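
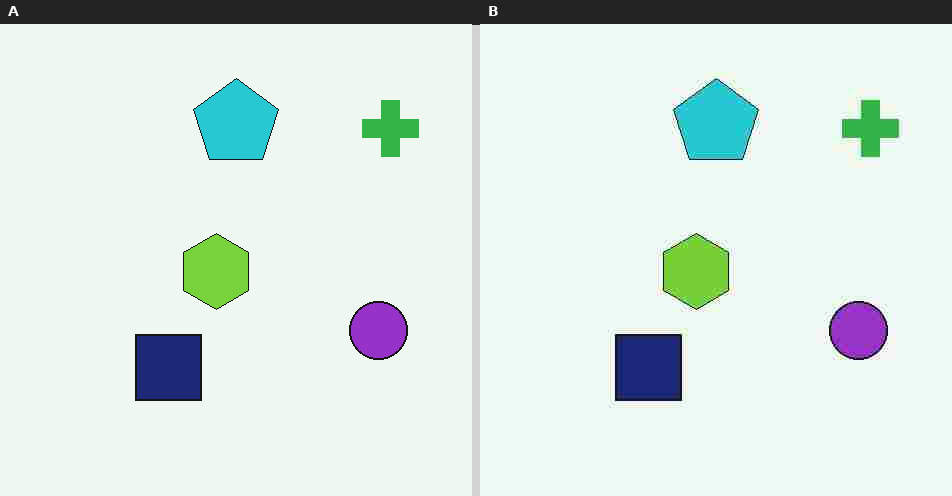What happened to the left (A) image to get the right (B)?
This is the original image heavily JPEG-compressed with obvious blocking artifacts.

Blocky 8×8 compression artifacts appear around shape edges and the flat background shows ringing — characteristic JPEG degradation.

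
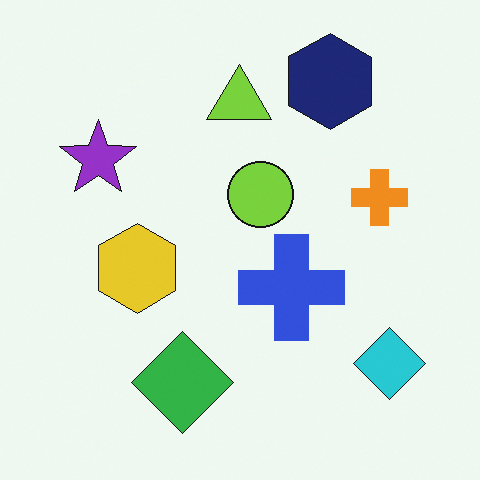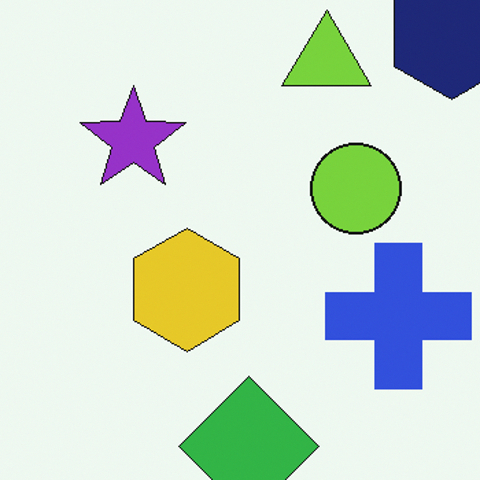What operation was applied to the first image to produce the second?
The second image is the first cropped slightly and scaled back up.

The visible shapes are larger and the field of view is narrower; shapes near the original edges may be partly or wholly outside the frame — a crop-and-rescale.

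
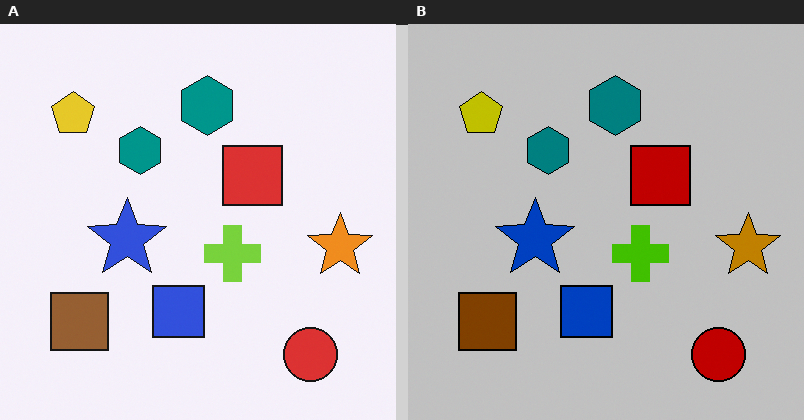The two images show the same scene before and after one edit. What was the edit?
This is the original image aggressively posterized.

Each flat color has snapped to a coarser quantized level — most visibly, the near-white background has dropped to a flat grey.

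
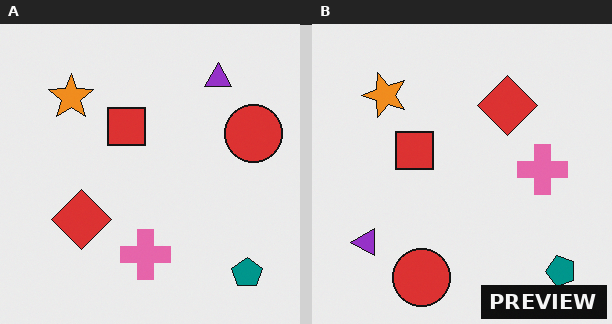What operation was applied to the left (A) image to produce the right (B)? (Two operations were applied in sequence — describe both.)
Transposed (reflected across the top-left ↔ bottom-right diagonal), then watermarked with the text "PREVIEW" in the lower-right corner.

Shapes have swapped their row and column positions — what was in the top-right is now in the bottom-left — a diagonal reflection. A dark label reading "PREVIEW" appears in the lower-right corner.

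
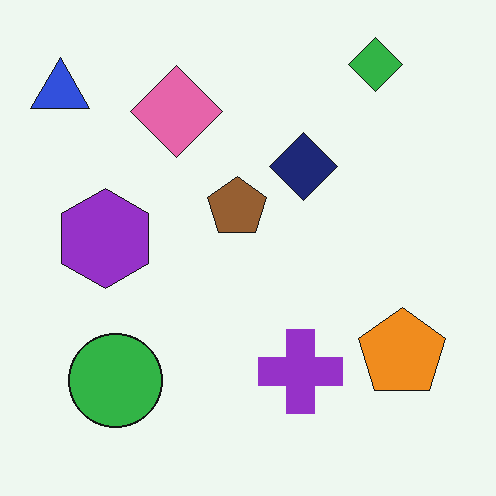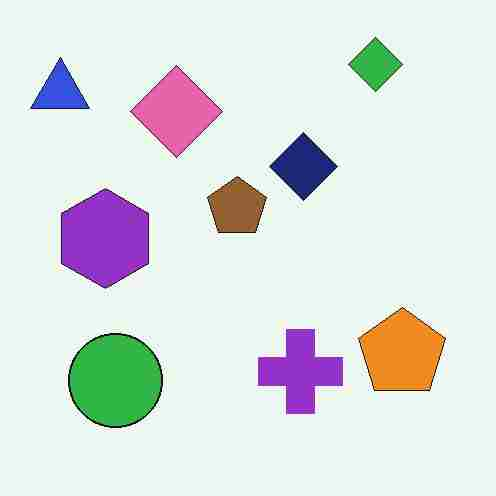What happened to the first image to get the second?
The second image is the first degraded with heavy JPEG compression.

Blocky 8×8 compression artifacts appear around shape edges and the flat background shows ringing — characteristic JPEG degradation.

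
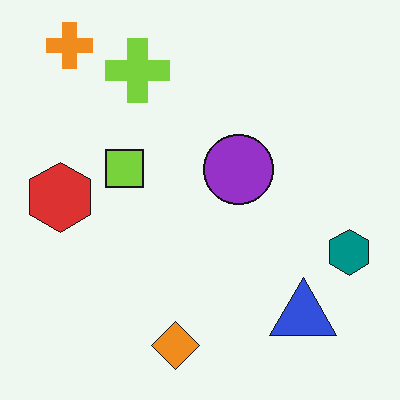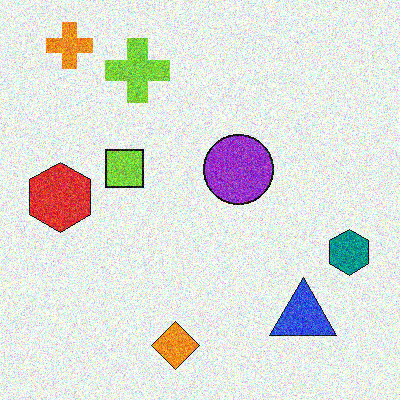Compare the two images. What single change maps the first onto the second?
It was degraded with heavy additive noise.

Random speckle covers the whole image, including the flat background.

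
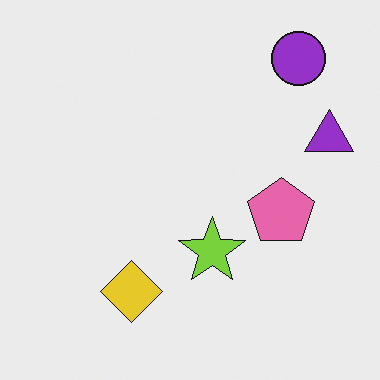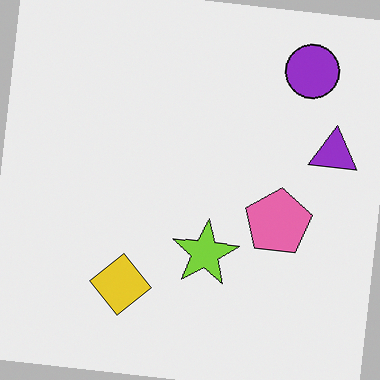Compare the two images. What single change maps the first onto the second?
The second image is the first rotated clockwise by a few degrees.

Every shape is tilted by the same angle and the image corners show triangular fill wedges — a whole-image rotation by a non-right angle.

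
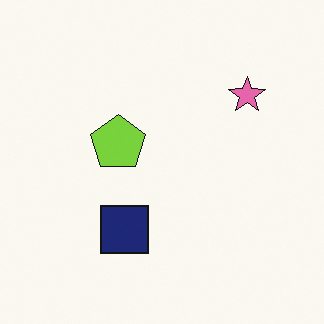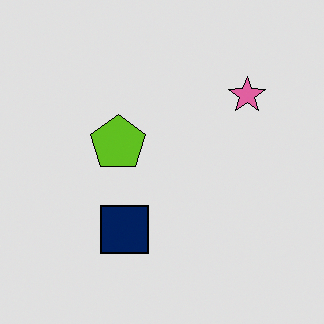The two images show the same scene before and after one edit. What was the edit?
Moderately posterized.

Each flat color has snapped to a coarser quantized level — most visibly, the near-white background has dropped to a flat grey.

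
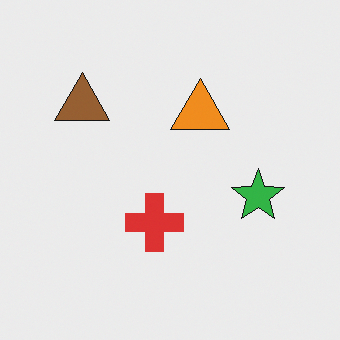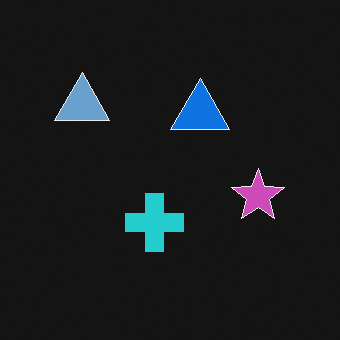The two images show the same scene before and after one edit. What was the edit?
The image was color-inverted (negative).

The light background has become dark and every shape's color is its complement — a photographic negative.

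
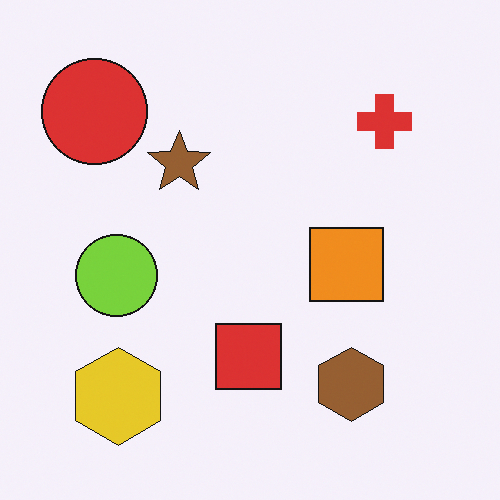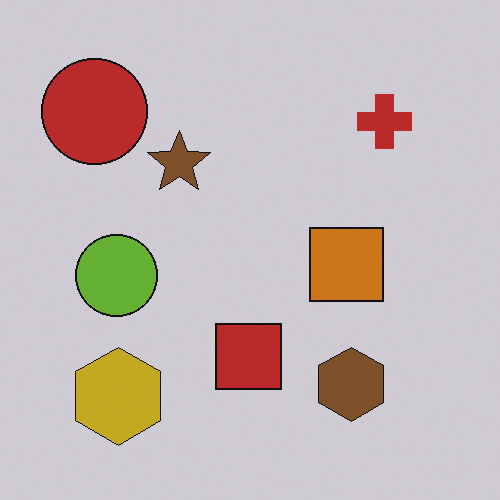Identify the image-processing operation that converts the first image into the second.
Slightly darkened.

Every pixel — background and shapes alike — is uniformly darkened.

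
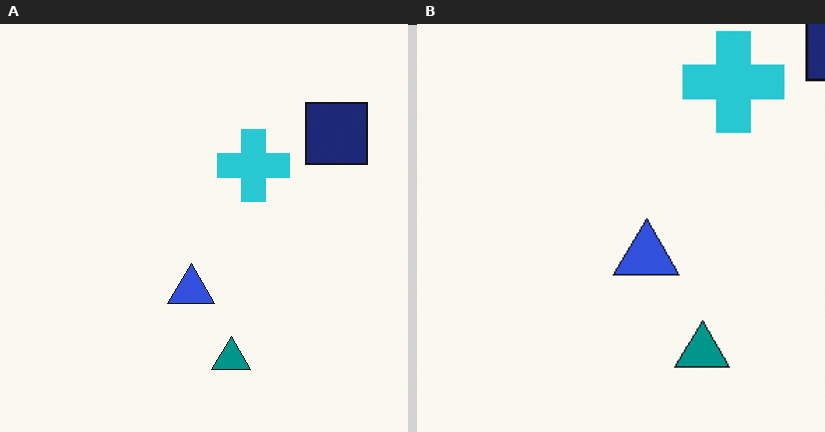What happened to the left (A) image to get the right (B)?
Cropped slightly and scaled back up.

The visible shapes are larger and the field of view is narrower; shapes near the original edges may be partly or wholly outside the frame — a crop-and-rescale.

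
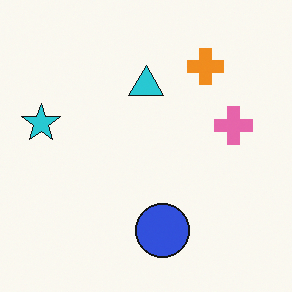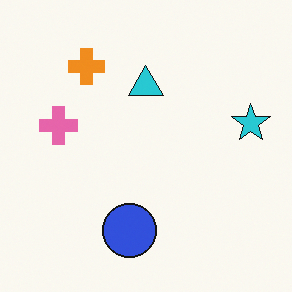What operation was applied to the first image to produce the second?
The second image is the first flipped horizontally (left ↔ right).

The cyan star is in the left of the first image and the right of the second — shapes on opposite sides of the vertical midline have swapped in a mirror flip.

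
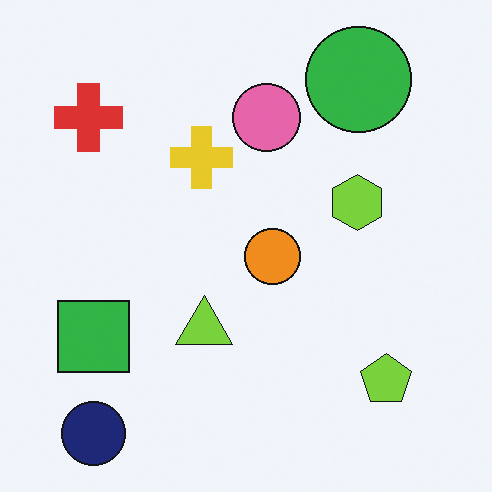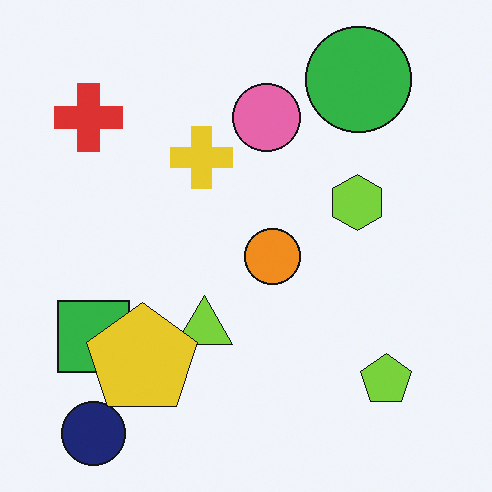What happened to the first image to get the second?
It was overlaid with an additional yellow pentagon.

A yellow pentagon appears in the second image that is absent from the first.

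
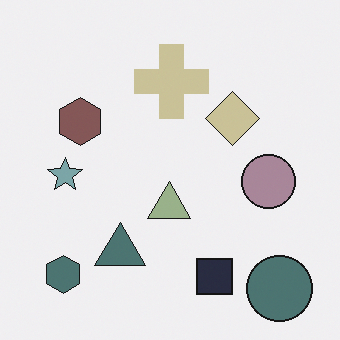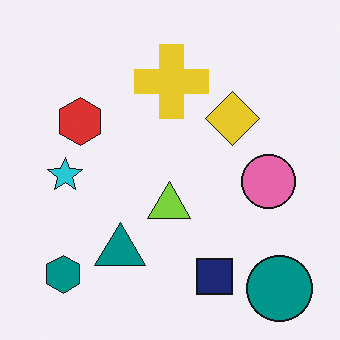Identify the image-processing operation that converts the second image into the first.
The first image is the second heavily desaturated.

All colors are more muted and greyish — a global saturation change.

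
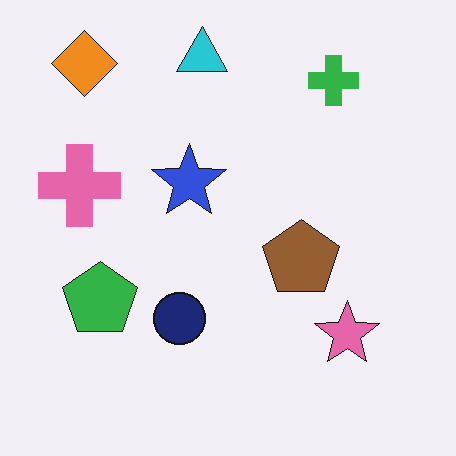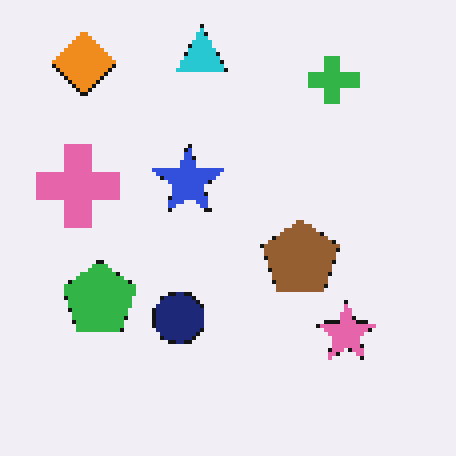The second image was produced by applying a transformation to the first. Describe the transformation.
Mildly pixelated.

Shapes are reduced to large square blocks; fine edges and outlines are lost — a downscale-then-upscale (mosaic) effect.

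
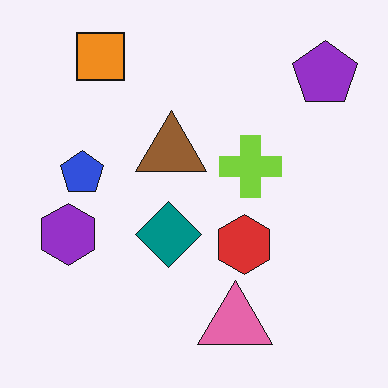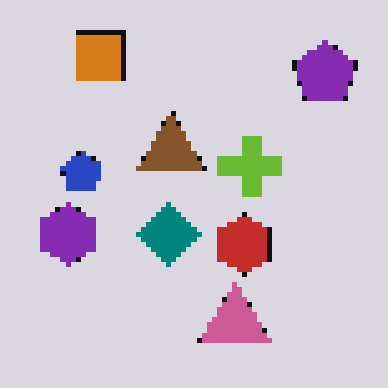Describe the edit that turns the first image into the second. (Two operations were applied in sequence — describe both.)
The image was darkened a little, then lightly pixelated (a mild mosaic effect).

Every pixel — background and shapes alike — is uniformly darkened. Shapes are reduced to large square blocks; fine edges and outlines are lost — a downscale-then-upscale (mosaic) effect.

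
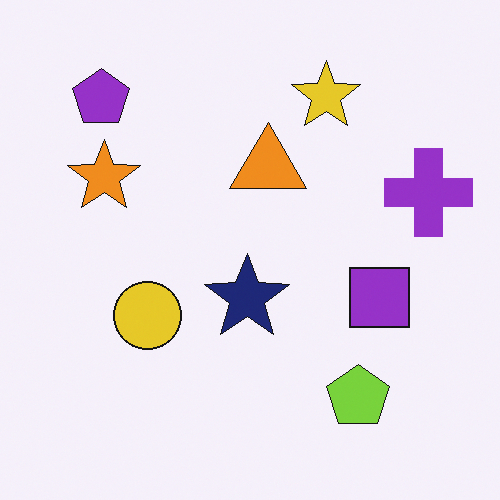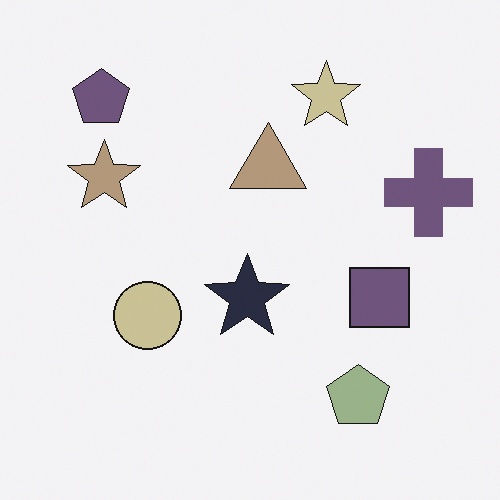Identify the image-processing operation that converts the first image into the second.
The image was made much more muted (saturation change).

All colors are more muted and greyish — a global saturation change.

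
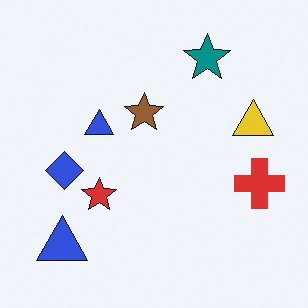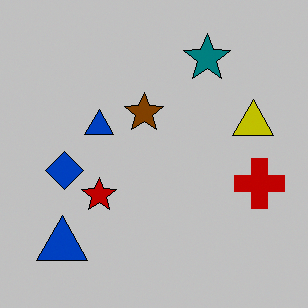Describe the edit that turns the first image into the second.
This is the original image aggressively posterized.

Each flat color has snapped to a coarser quantized level — most visibly, the near-white background has dropped to a flat grey.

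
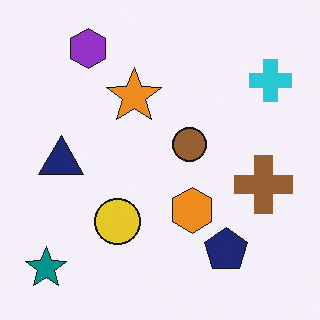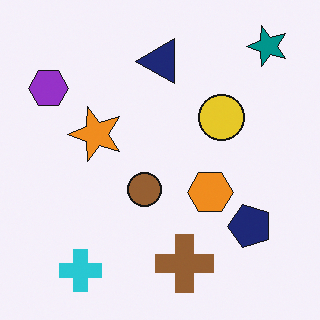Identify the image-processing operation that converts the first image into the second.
The second image is the first transposed (reflected across the top-left ↔ bottom-right diagonal).

Shapes have swapped their row and column positions — what was in the top-right is now in the bottom-left — a diagonal reflection.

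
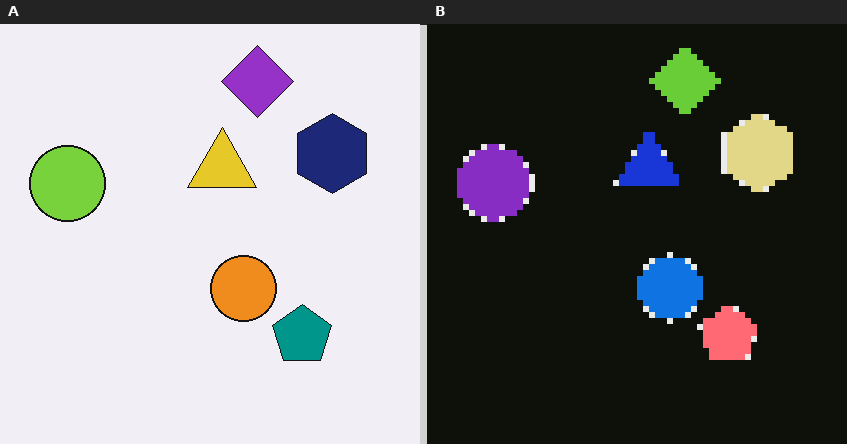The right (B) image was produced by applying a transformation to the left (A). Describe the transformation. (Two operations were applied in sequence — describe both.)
It was color-inverted (negative), then moderately pixelated.

The light background has become dark and every shape's color is its complement — a photographic negative. Shapes are reduced to large square blocks; fine edges and outlines are lost — a downscale-then-upscale (mosaic) effect.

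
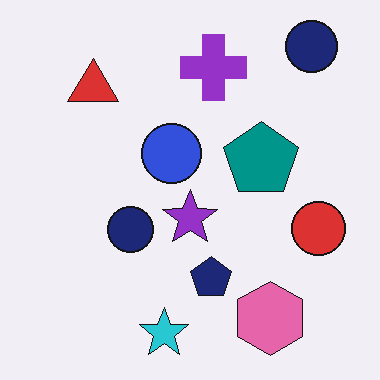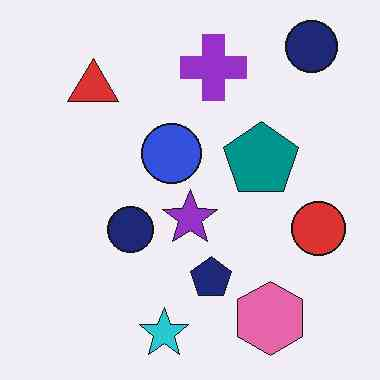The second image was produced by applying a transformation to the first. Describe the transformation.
The transformation is: given moderate JPEG compression.

Blocky 8×8 compression artifacts appear around shape edges and the flat background shows ringing — characteristic JPEG degradation.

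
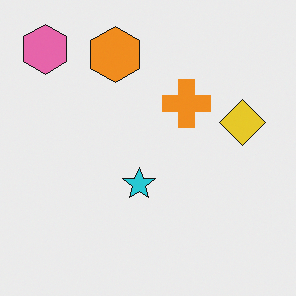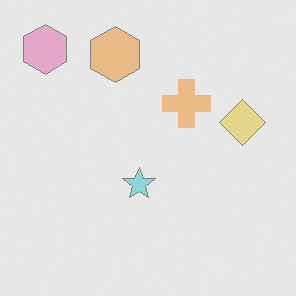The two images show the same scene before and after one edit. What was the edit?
The second image is the first washed out (contrast reduced).

Tones are pushed toward mid-grey across the whole image — a global contrast change.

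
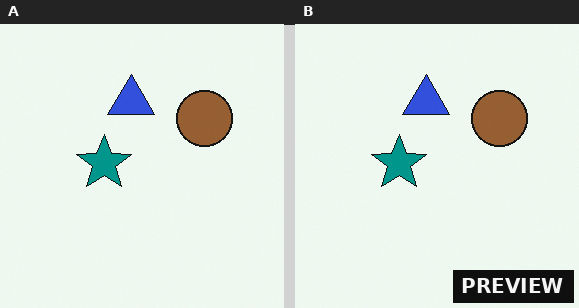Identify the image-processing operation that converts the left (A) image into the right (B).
The transformation is: watermarked with the text "PREVIEW" in the lower-right corner.

A dark label reading "PREVIEW" appears in the lower-right corner.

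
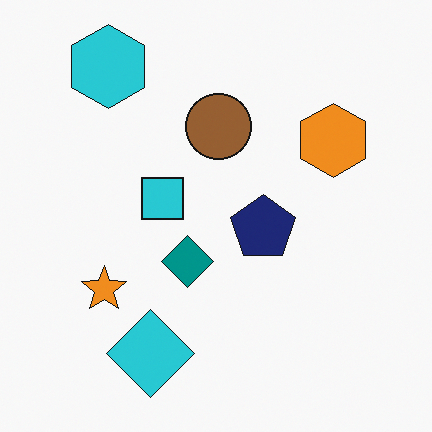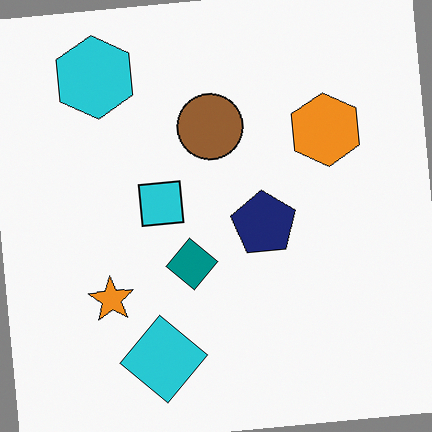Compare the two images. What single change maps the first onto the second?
The image was rotated counter-clockwise by a few degrees.

Every shape is tilted by the same angle and the image corners show triangular fill wedges — a whole-image rotation by a non-right angle.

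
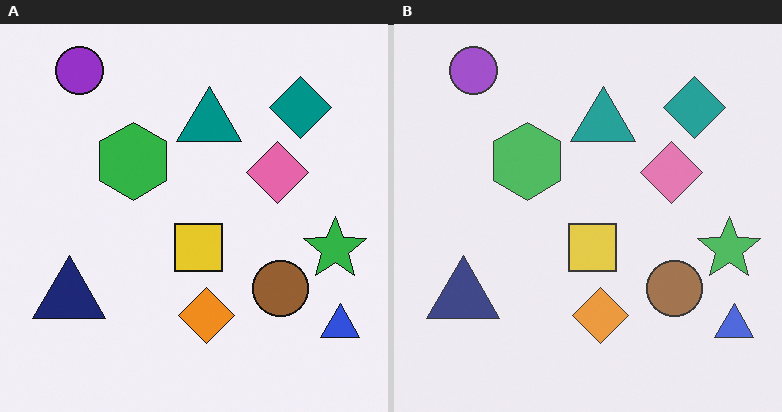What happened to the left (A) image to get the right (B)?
This is the original image given slightly reduced contrast.

Tones are pushed toward mid-grey across the whole image — a global contrast change.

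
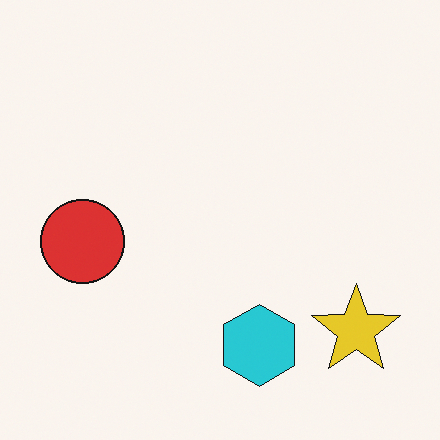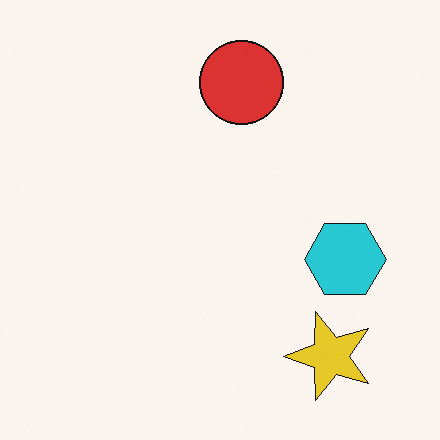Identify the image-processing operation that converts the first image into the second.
The image was transposed (reflected across the top-left ↔ bottom-right diagonal).

Shapes have swapped their row and column positions — what was in the top-right is now in the bottom-left — a diagonal reflection.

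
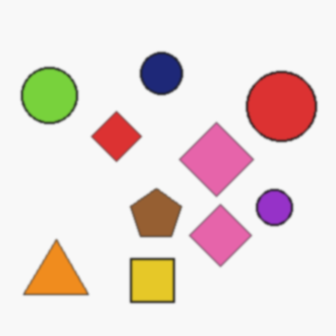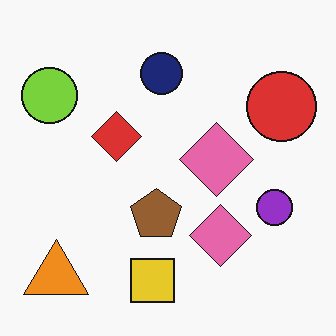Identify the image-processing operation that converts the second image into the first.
This is the original image lightly blurred.

Shape edges and outlines are uniformly softened across the whole image.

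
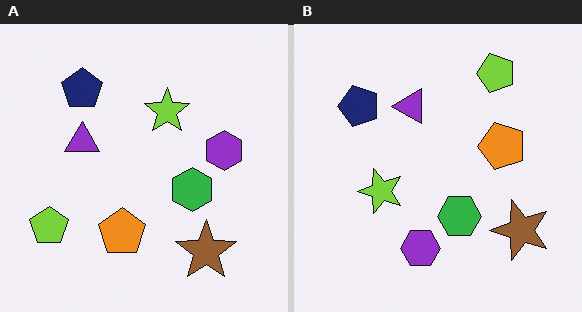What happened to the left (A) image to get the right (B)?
Transposed (reflected across the top-left ↔ bottom-right diagonal).

Shapes have swapped their row and column positions — what was in the top-right is now in the bottom-left — a diagonal reflection.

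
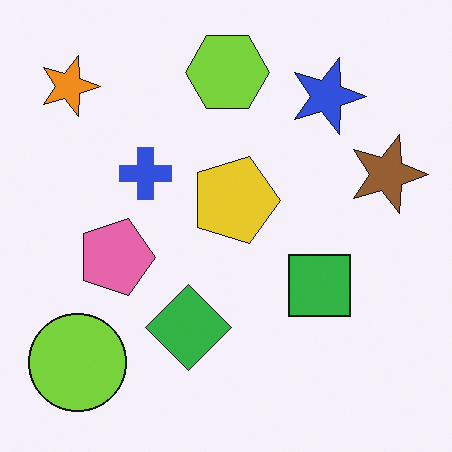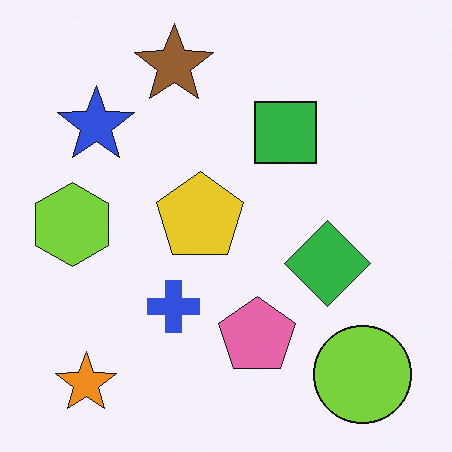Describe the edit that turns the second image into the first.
The first image is the second rotated 90° clockwise.

The orange star sits in the bottom-left of the second image and the top-left of the first — consistent with a whole-image 90° clockwise rotation.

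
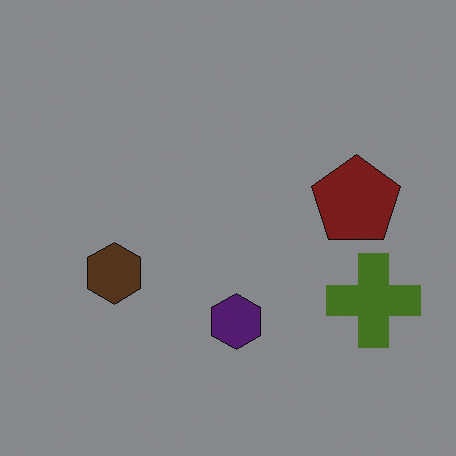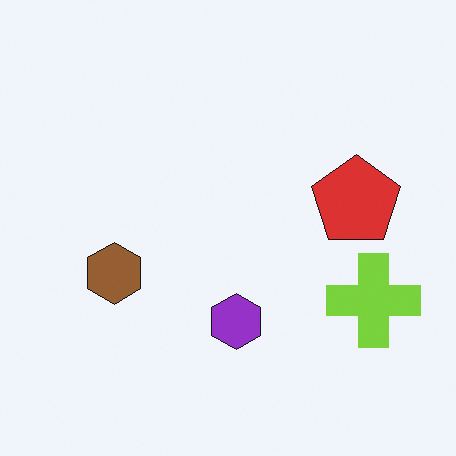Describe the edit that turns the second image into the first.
This is the original image darkened a lot.

Every pixel — background and shapes alike — is uniformly darkened.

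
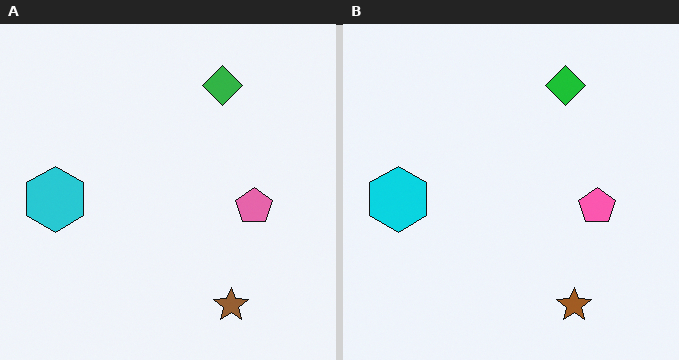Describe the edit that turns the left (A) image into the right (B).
Slightly oversaturated.

All colors are more vivid — a global saturation change.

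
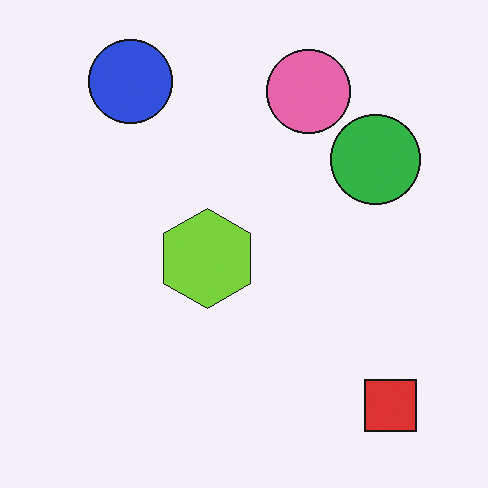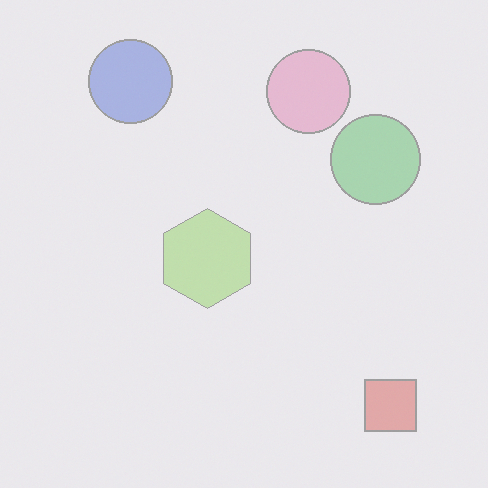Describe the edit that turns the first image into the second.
The transformation is: washed out (contrast reduced).

Tones are pushed toward mid-grey across the whole image — a global contrast change.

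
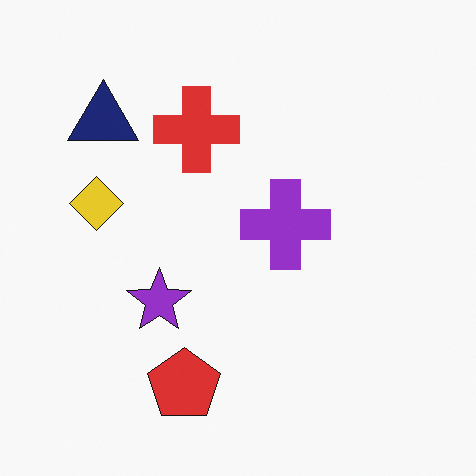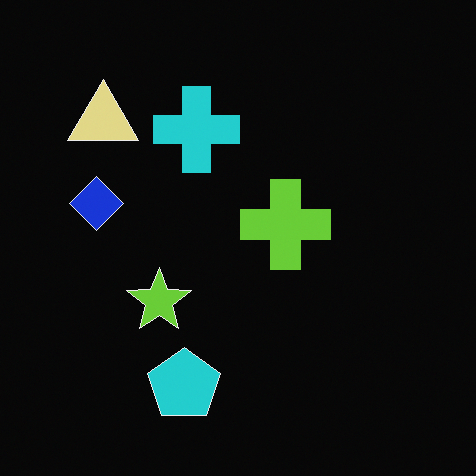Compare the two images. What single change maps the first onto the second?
This is the original image color-inverted (negative).

The light background has become dark and every shape's color is its complement — a photographic negative.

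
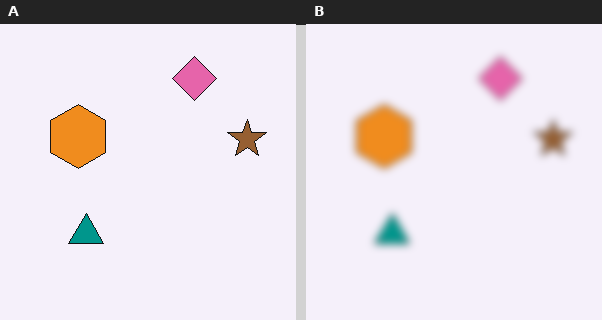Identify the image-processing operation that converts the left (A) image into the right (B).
This is the original image moderately blurred.

Shape edges and outlines are uniformly softened across the whole image.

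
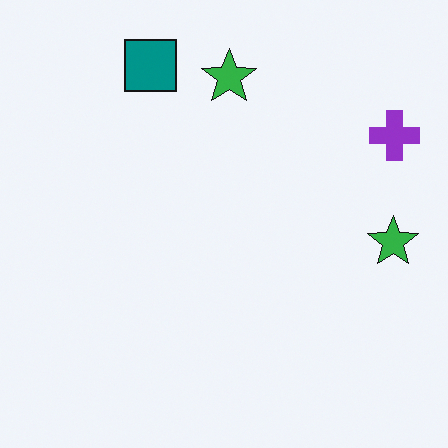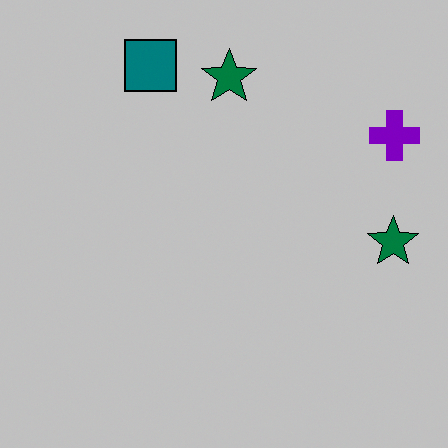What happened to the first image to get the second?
The transformation is: heavily posterized to just a handful of flat colors.

Each flat color has snapped to a coarser quantized level — most visibly, the near-white background has dropped to a flat grey.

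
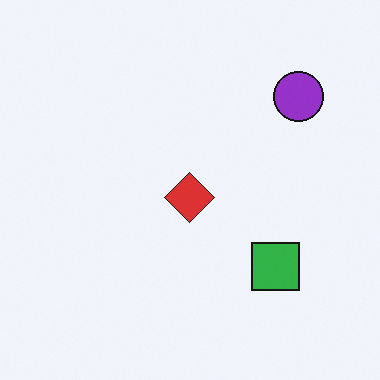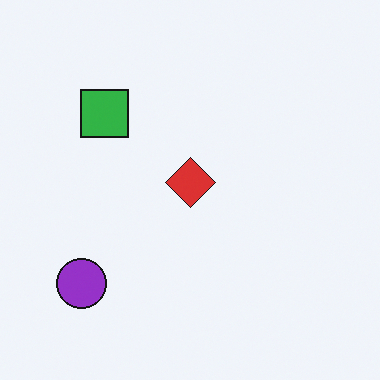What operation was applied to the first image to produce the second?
The second image is the first rotated 180°.

The purple circle sits in the top-right of the first image and the bottom-left of the second — consistent with a whole-image 180° rotation.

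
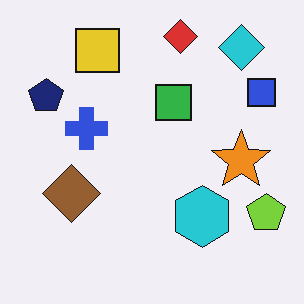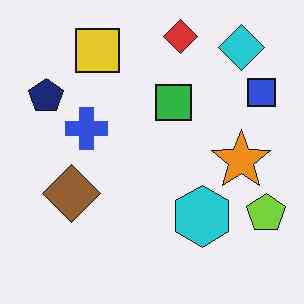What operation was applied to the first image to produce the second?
The second image is the first JPEG-compressed with visible artifacts.

Blocky 8×8 compression artifacts appear around shape edges and the flat background shows ringing — characteristic JPEG degradation.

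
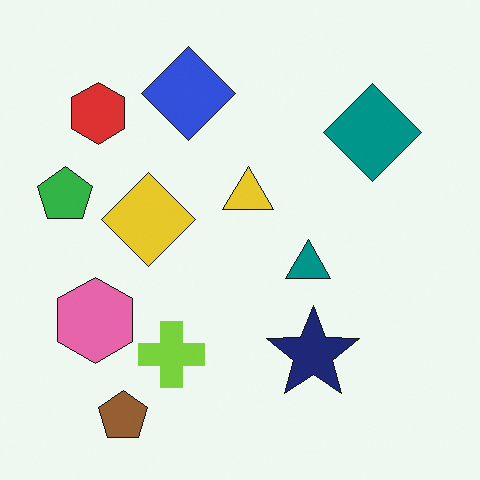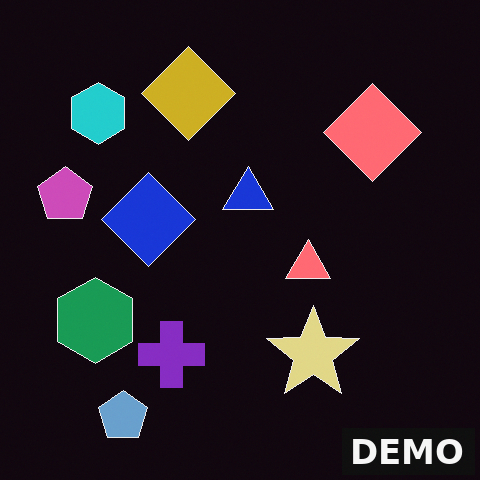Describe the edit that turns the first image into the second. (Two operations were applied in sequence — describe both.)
Color-inverted (negative), then watermarked with the text "DEMO" in the lower-right corner.

The light background has become dark and every shape's color is its complement — a photographic negative. A dark label reading "DEMO" appears in the lower-right corner.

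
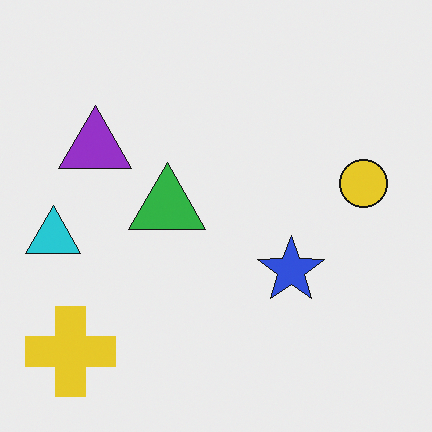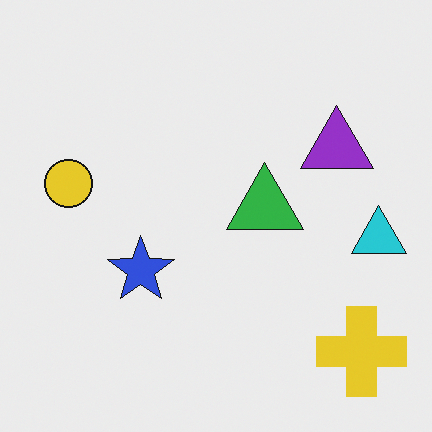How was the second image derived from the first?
The second image is the first flipped horizontally (left ↔ right).

The cyan triangle is in the left of the first image and the right of the second — shapes on opposite sides of the vertical midline have swapped in a mirror flip.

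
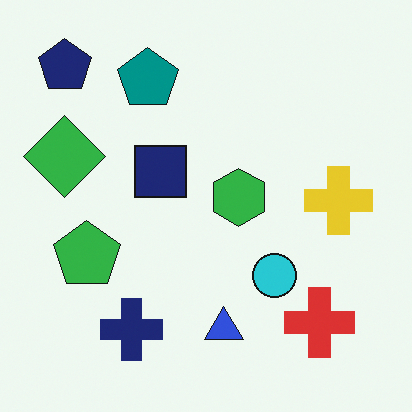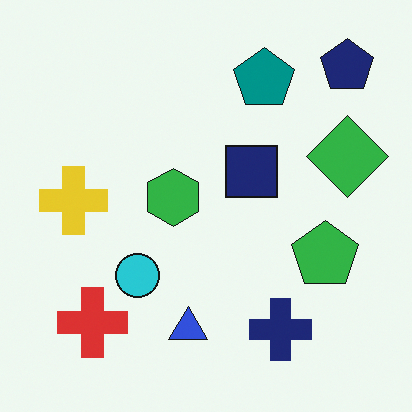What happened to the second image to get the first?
It was flipped horizontally (left ↔ right).

The green diamond is in the right of the second image and the left of the first — shapes on opposite sides of the vertical midline have swapped in a mirror flip.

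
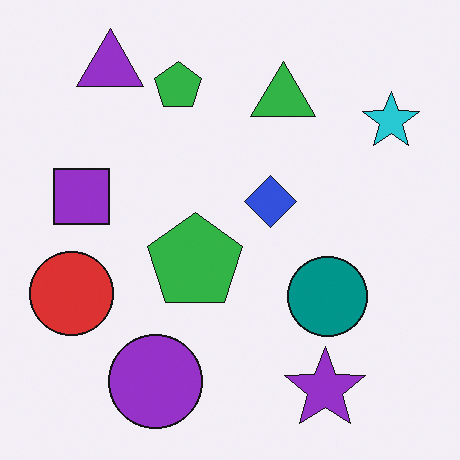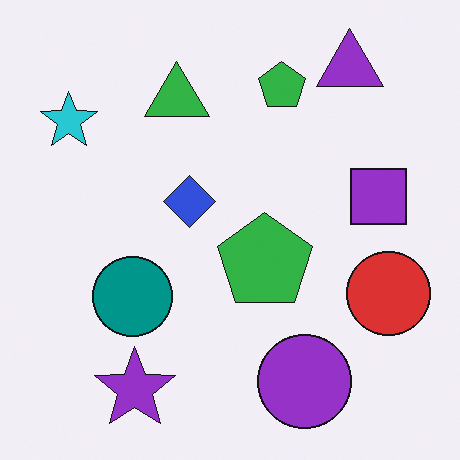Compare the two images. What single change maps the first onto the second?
The second image is the first flipped horizontally (left ↔ right).

The cyan star is in the top-right of the first image and the top-left of the second — shapes on opposite sides of the vertical midline have swapped in a mirror flip.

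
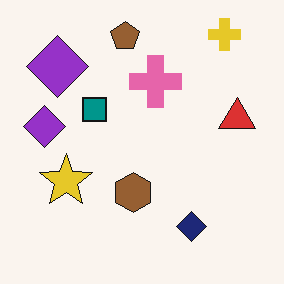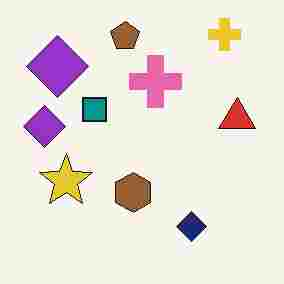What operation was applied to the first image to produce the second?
The image was degraded with heavy JPEG compression.

Blocky 8×8 compression artifacts appear around shape edges and the flat background shows ringing — characteristic JPEG degradation.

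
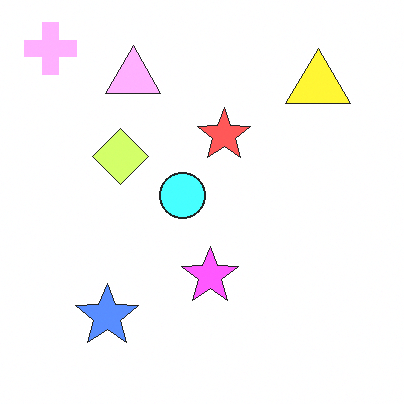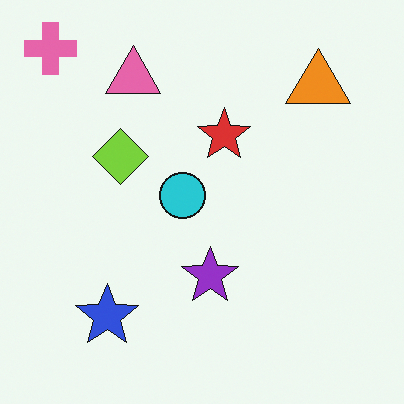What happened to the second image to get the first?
This is the original image brightened a lot.

Every pixel — background and shapes alike — is uniformly brightened.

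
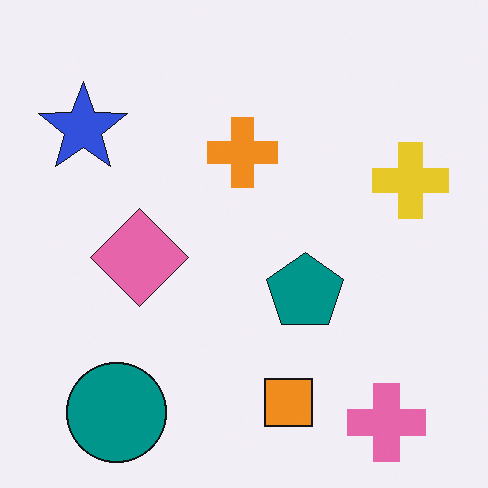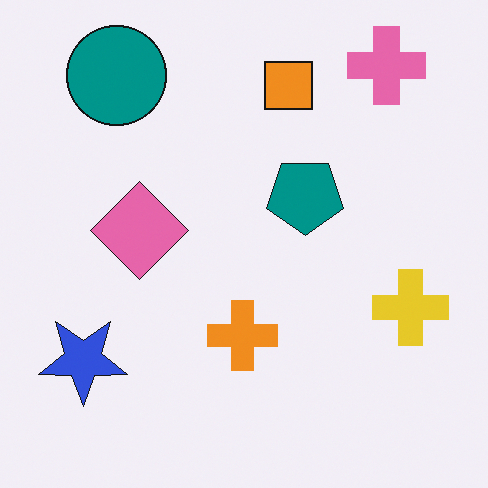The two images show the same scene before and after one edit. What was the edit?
Flipped vertically (top ↔ bottom).

The pink cross is in the bottom-right of the first image and the top-right of the second — shapes on opposite sides of the horizontal midline have swapped in a mirror flip.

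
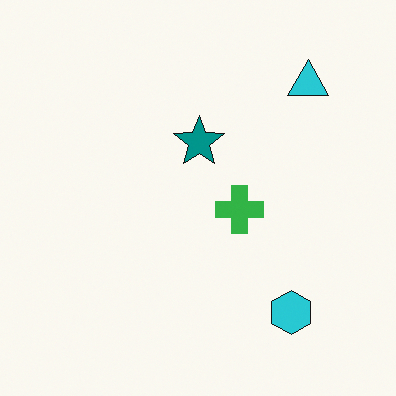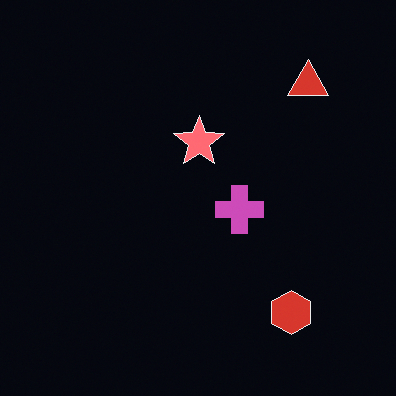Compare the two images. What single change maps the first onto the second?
The image was color-inverted (negative).

The light background has become dark and every shape's color is its complement — a photographic negative.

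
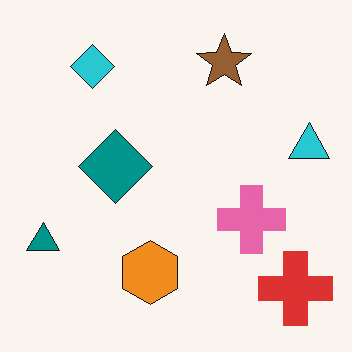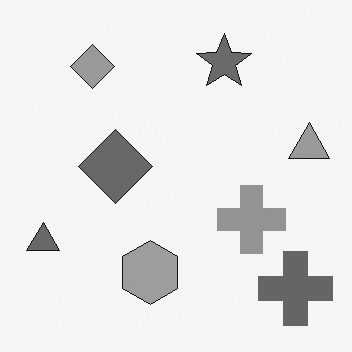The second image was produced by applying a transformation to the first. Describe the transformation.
This is the original image converted to grayscale.

All color is removed — every shape is now a shade of grey.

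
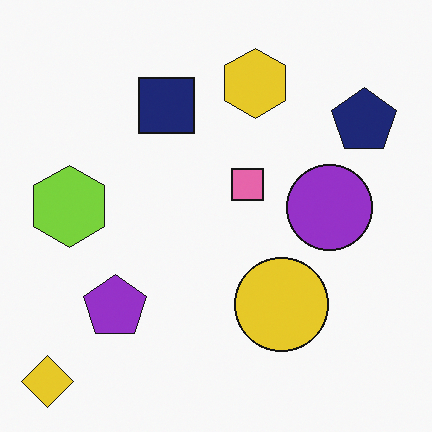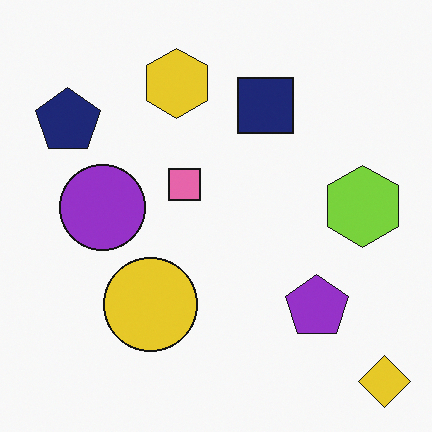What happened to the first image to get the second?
It was flipped horizontally (left ↔ right).

The yellow diamond is in the bottom-left of the first image and the bottom-right of the second — shapes on opposite sides of the vertical midline have swapped in a mirror flip.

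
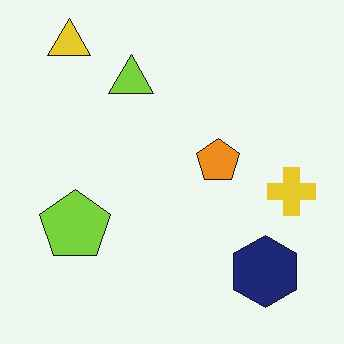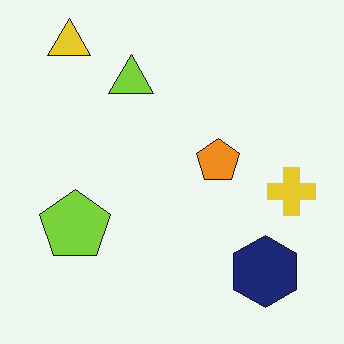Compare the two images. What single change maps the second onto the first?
JPEG-compressed with visible artifacts.

Blocky 8×8 compression artifacts appear around shape edges and the flat background shows ringing — characteristic JPEG degradation.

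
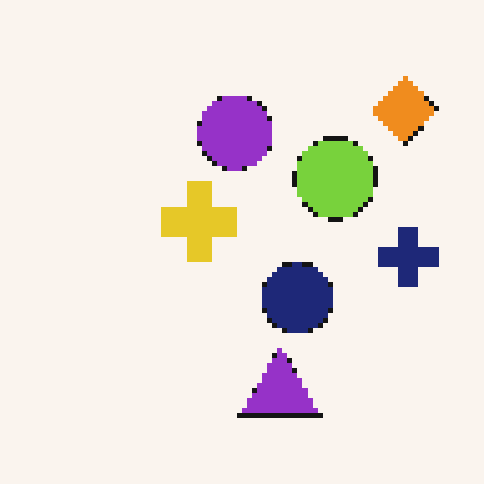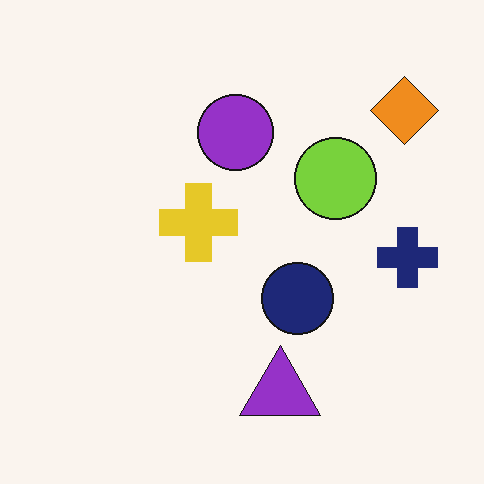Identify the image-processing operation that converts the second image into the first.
Mildly pixelated.

Shapes are reduced to large square blocks; fine edges and outlines are lost — a downscale-then-upscale (mosaic) effect.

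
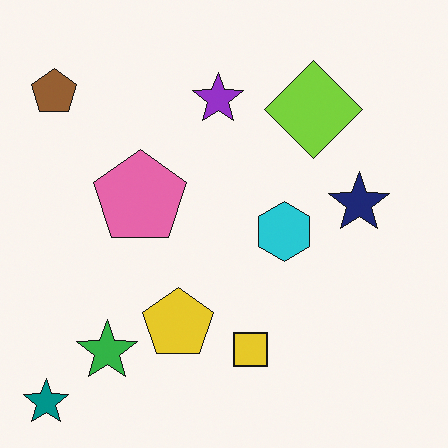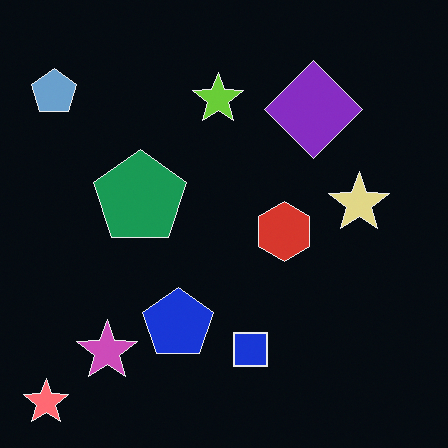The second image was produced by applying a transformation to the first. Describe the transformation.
Color-inverted (negative).

The light background has become dark and every shape's color is its complement — a photographic negative.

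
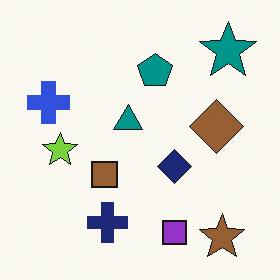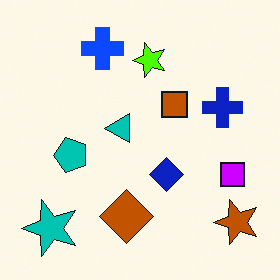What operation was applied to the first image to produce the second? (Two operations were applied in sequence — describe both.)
The transformation is: transposed (reflected across the top-left ↔ bottom-right diagonal), then heavily oversaturated.

Shapes have swapped their row and column positions — what was in the top-right is now in the bottom-left — a diagonal reflection. All colors are more vivid — a global saturation change.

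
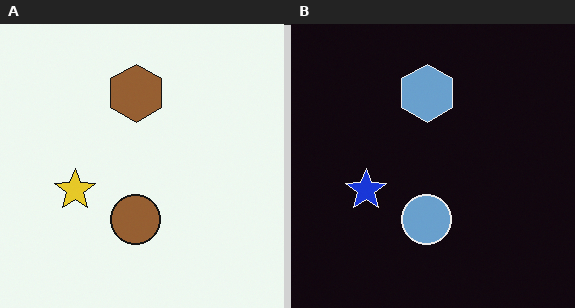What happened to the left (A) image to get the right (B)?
It was color-inverted (negative).

The light background has become dark and every shape's color is its complement — a photographic negative.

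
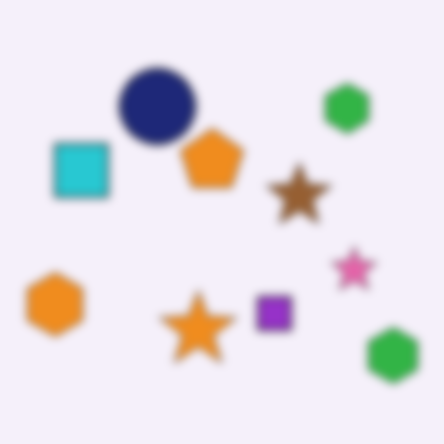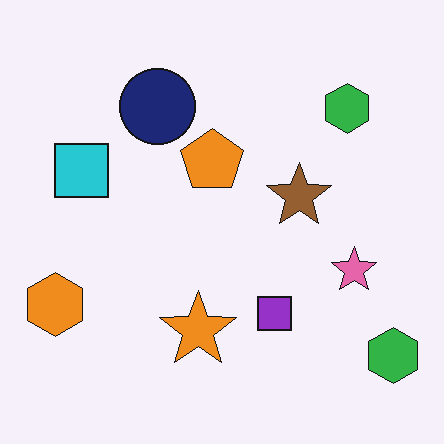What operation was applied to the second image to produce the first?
The transformation is: noticeably gaussian-blurred.

Shape edges and outlines are uniformly softened across the whole image.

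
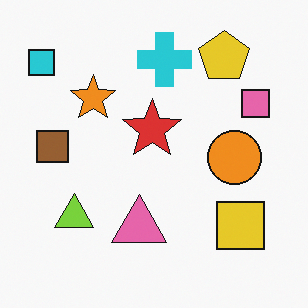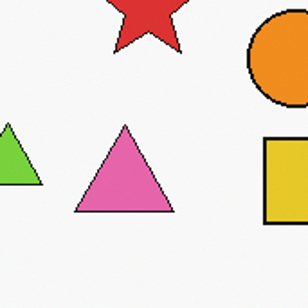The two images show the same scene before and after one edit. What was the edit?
The image was cropped tightly and scaled back up.

The visible shapes are larger and the field of view is narrower; shapes near the original edges may be partly or wholly outside the frame — a crop-and-rescale.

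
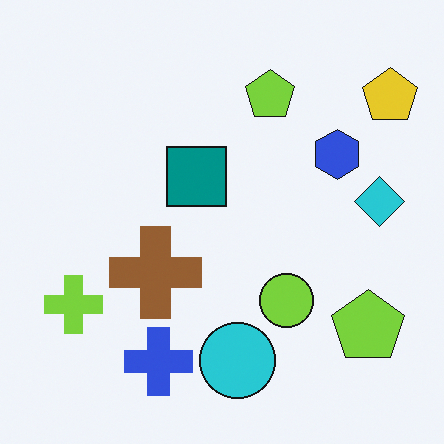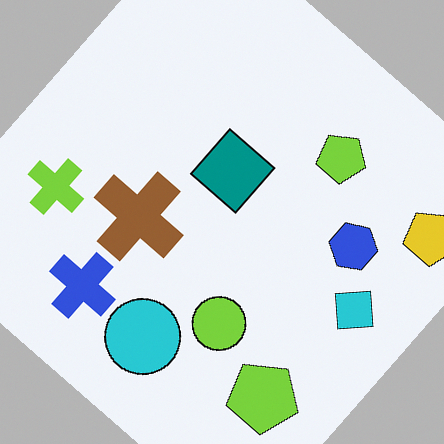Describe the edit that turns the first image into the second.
The image was rotated clockwise by a large amount — several tens of degrees.

Every shape is tilted by the same angle and the image corners show triangular fill wedges — a whole-image rotation by a non-right angle.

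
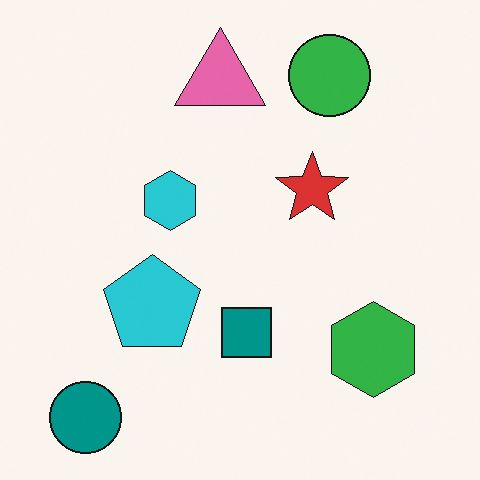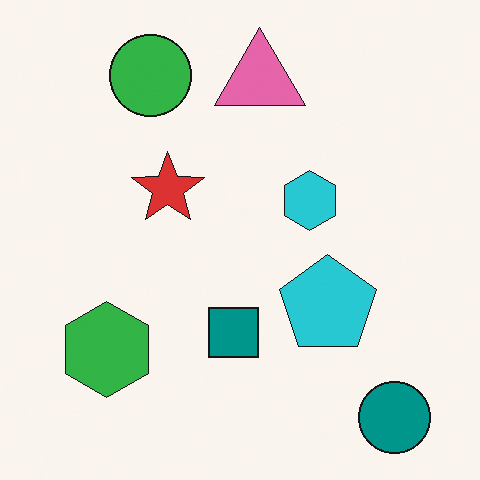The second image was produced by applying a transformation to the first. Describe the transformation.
The second image is the first flipped horizontally (left ↔ right).

The teal circle is in the bottom-left of the first image and the bottom-right of the second — shapes on opposite sides of the vertical midline have swapped in a mirror flip.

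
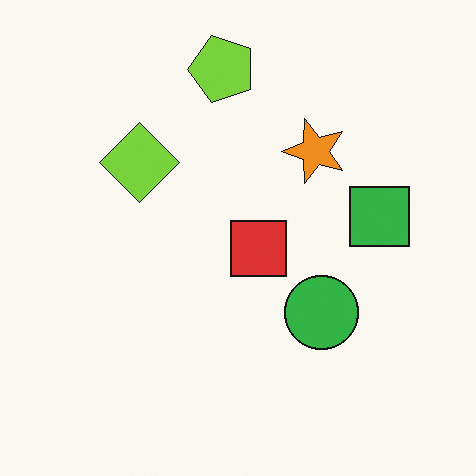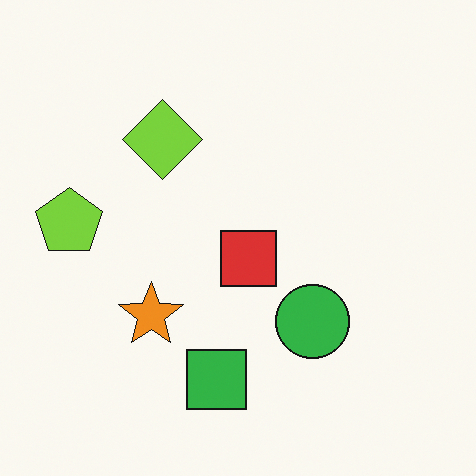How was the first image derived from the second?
This is the original image transposed (reflected across the top-left ↔ bottom-right diagonal).

Shapes have swapped their row and column positions — what was in the top-right is now in the bottom-left — a diagonal reflection.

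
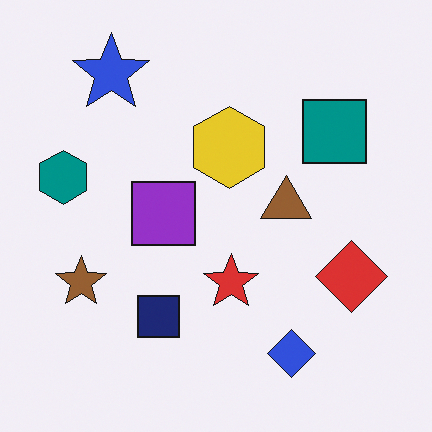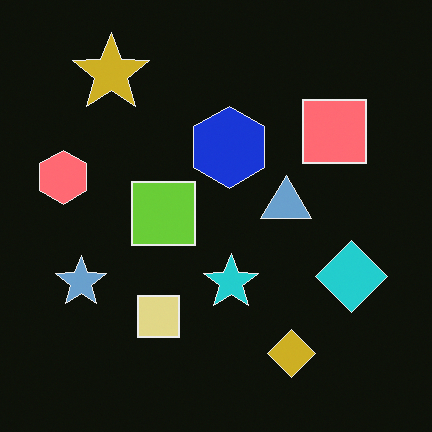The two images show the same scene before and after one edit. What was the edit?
Color-inverted (negative).

The light background has become dark and every shape's color is its complement — a photographic negative.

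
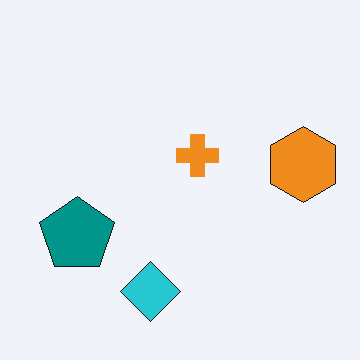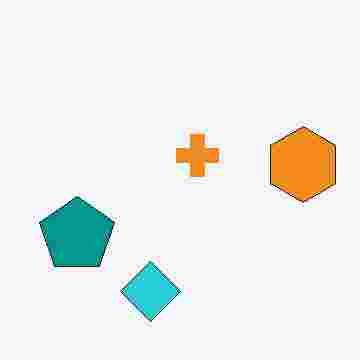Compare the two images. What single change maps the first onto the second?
The second image is the first degraded with heavy JPEG compression.

Blocky 8×8 compression artifacts appear around shape edges and the flat background shows ringing — characteristic JPEG degradation.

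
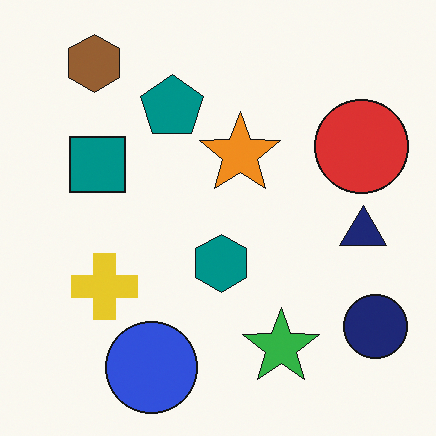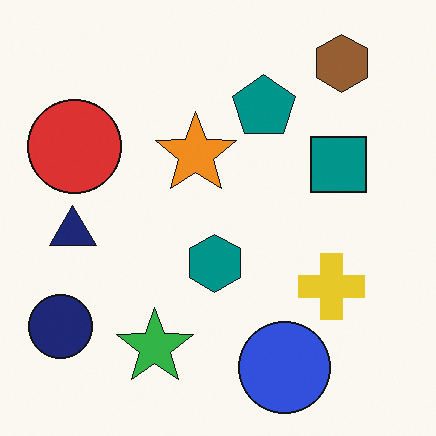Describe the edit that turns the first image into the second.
It was flipped horizontally (left ↔ right).

The navy circle is in the bottom-right of the first image and the bottom-left of the second — shapes on opposite sides of the vertical midline have swapped in a mirror flip.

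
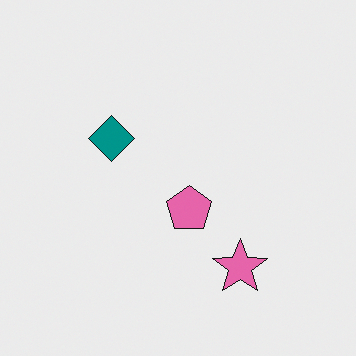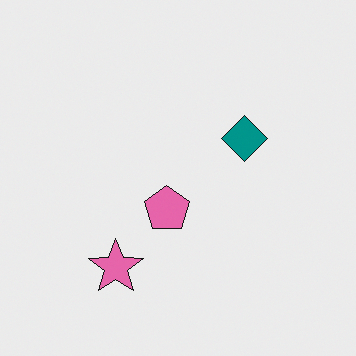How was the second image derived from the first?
The image was flipped horizontally (left ↔ right).

The teal diamond is in the left of the first image and the right of the second — shapes on opposite sides of the vertical midline have swapped in a mirror flip.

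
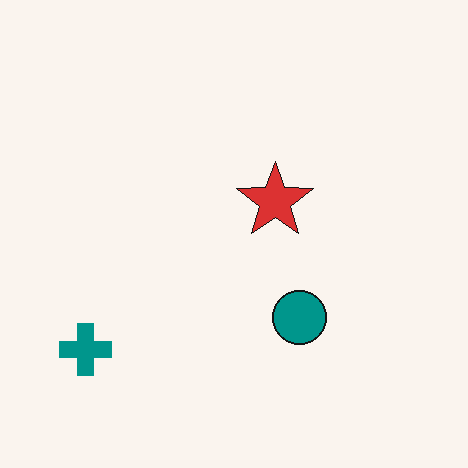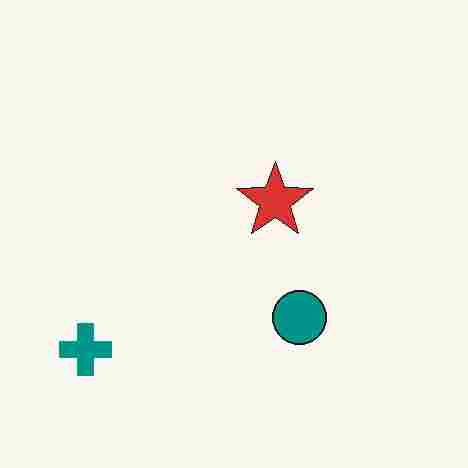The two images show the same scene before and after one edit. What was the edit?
It was degraded with heavy JPEG compression.

Blocky 8×8 compression artifacts appear around shape edges and the flat background shows ringing — characteristic JPEG degradation.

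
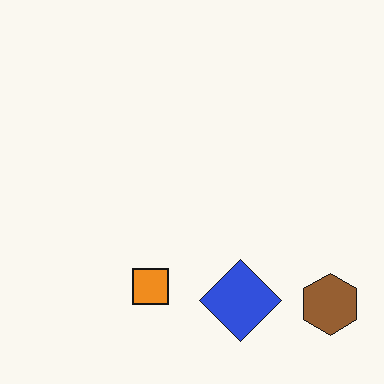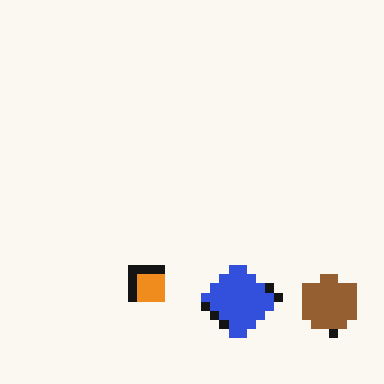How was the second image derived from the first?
The transformation is: coarsely pixelated.

Shapes are reduced to large square blocks; fine edges and outlines are lost — a downscale-then-upscale (mosaic) effect.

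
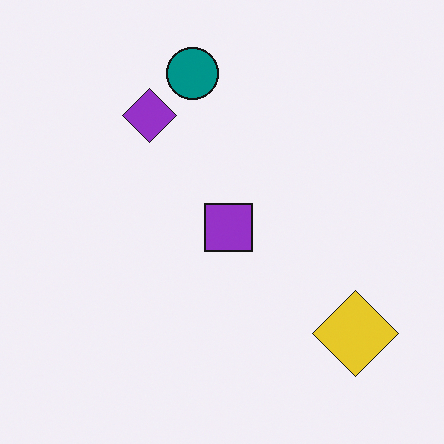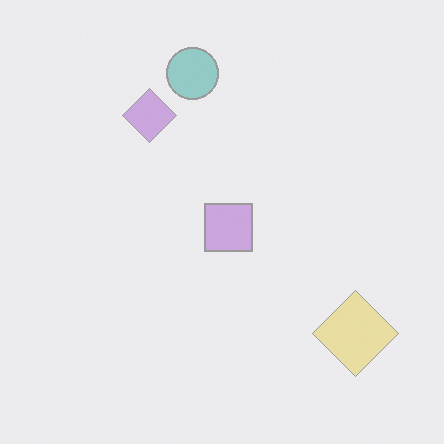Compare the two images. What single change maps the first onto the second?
The transformation is: washed out (contrast reduced).

Tones are pushed toward mid-grey across the whole image — a global contrast change.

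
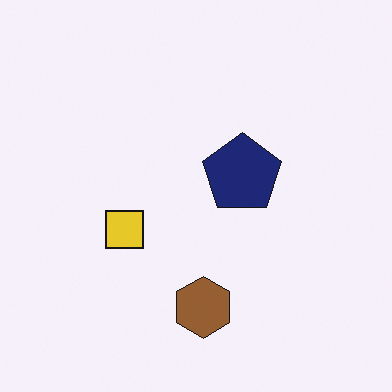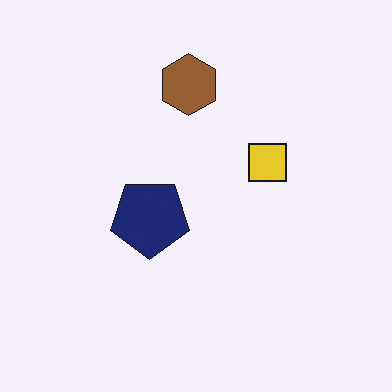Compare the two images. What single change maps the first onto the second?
This is the original image rotated 180°.

The brown hexagon sits in the bottom of the first image and the top of the second — consistent with a whole-image 180° rotation.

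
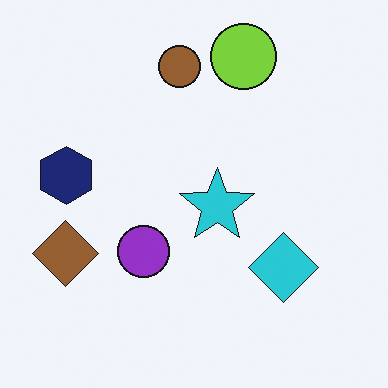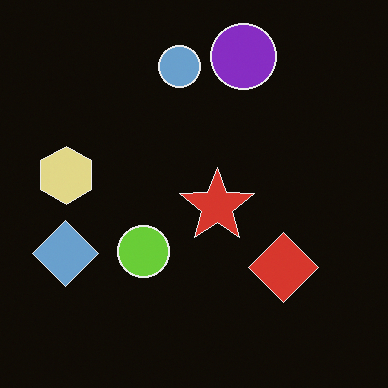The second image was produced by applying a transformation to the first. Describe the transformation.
It was color-inverted (negative).

The light background has become dark and every shape's color is its complement — a photographic negative.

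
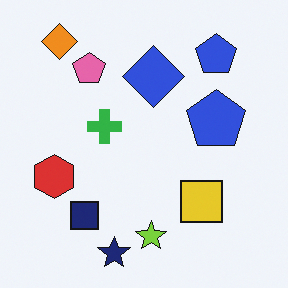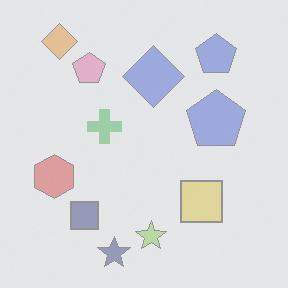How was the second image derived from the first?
The image was washed out (contrast reduced).

Tones are pushed toward mid-grey across the whole image — a global contrast change.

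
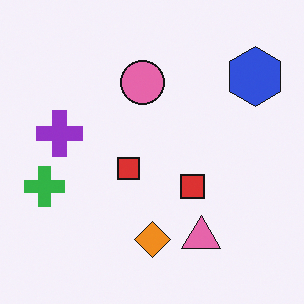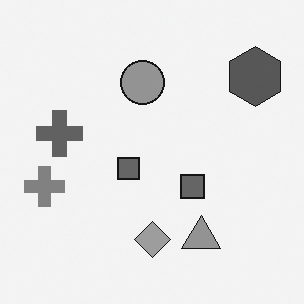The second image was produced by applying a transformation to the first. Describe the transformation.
Converted to grayscale.

All color is removed — every shape is now a shade of grey.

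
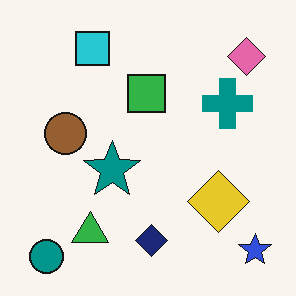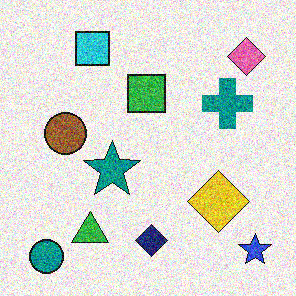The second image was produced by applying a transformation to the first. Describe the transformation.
The transformation is: degraded with strong gaussian noise.

Random speckle covers the whole image, including the flat background.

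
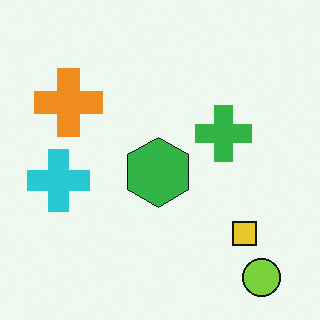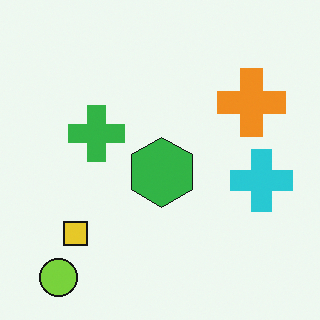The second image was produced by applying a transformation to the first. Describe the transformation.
This is the original image flipped horizontally (left ↔ right).

The cyan cross is in the left of the first image and the right of the second — shapes on opposite sides of the vertical midline have swapped in a mirror flip.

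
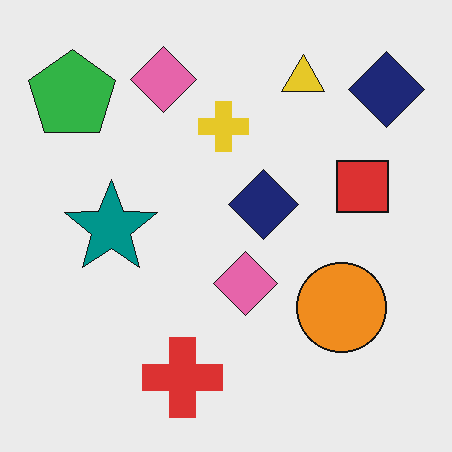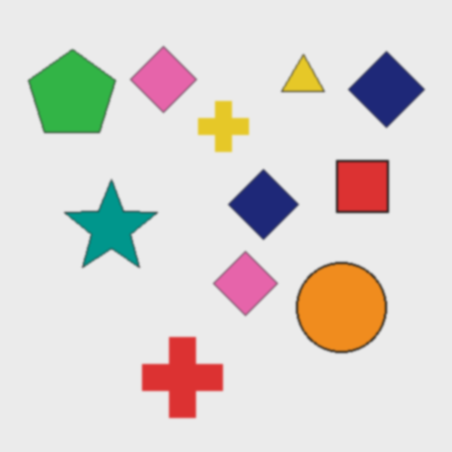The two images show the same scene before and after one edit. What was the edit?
The second image is the first slightly softened.

Shape edges and outlines are uniformly softened across the whole image.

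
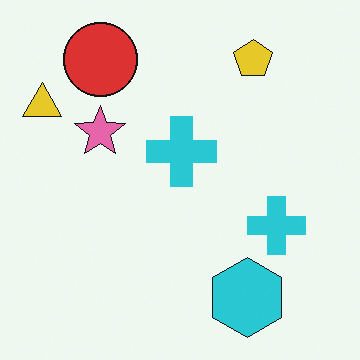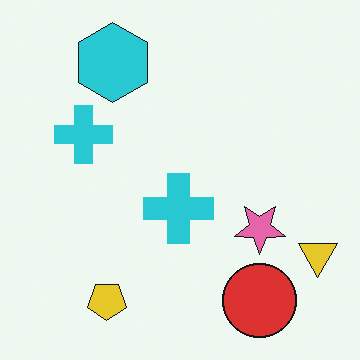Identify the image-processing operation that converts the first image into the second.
The second image is the first rotated 180°.

The yellow triangle sits in the top-left of the first image and the bottom-right of the second — consistent with a whole-image 180° rotation.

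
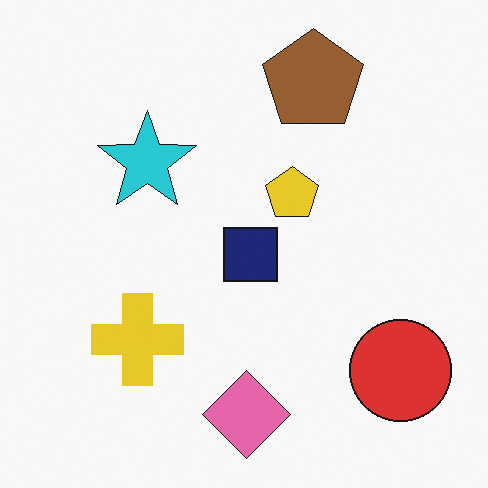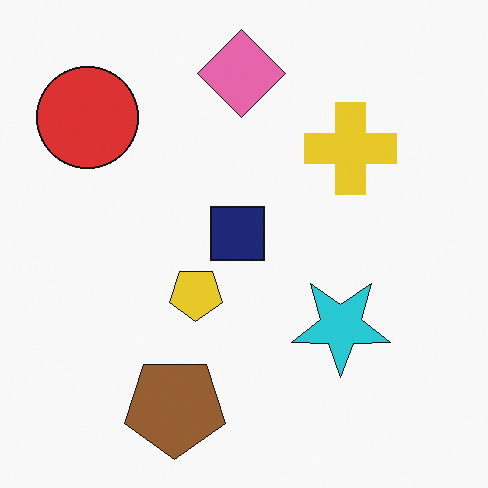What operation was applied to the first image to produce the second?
This is the original image rotated 180°.

The red circle sits in the bottom-right of the first image and the top-left of the second — consistent with a whole-image 180° rotation.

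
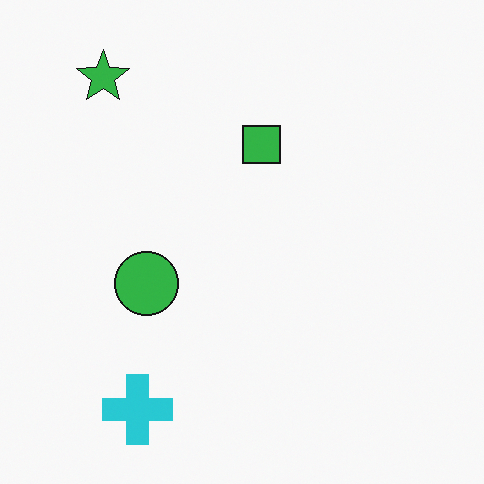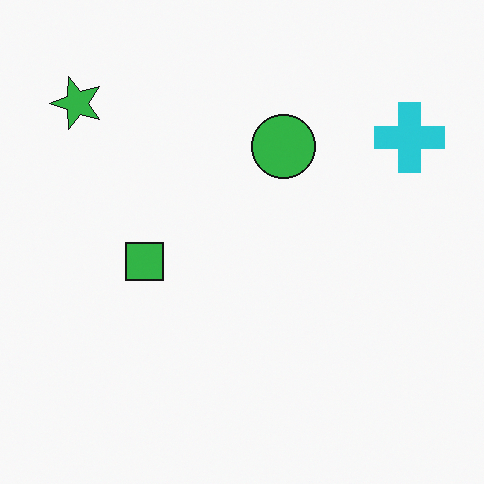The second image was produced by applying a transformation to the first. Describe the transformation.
It was transposed (reflected across the top-left ↔ bottom-right diagonal).

Shapes have swapped their row and column positions — what was in the top-right is now in the bottom-left — a diagonal reflection.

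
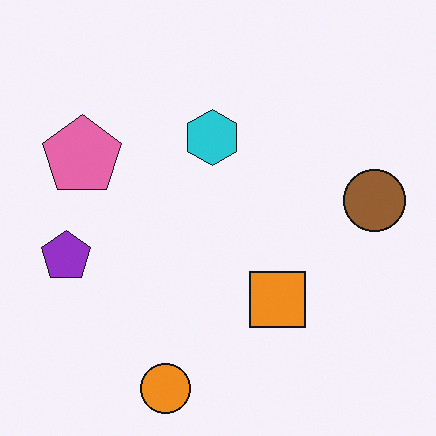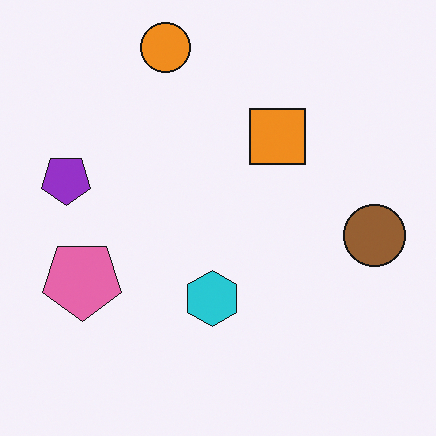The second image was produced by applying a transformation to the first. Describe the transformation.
This is the original image flipped vertically (top ↔ bottom).

The orange circle is in the bottom of the first image and the top of the second — shapes on opposite sides of the horizontal midline have swapped in a mirror flip.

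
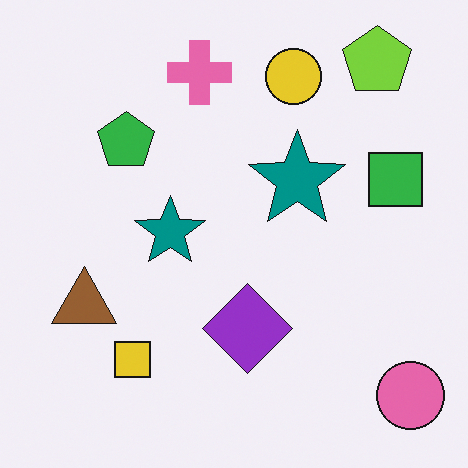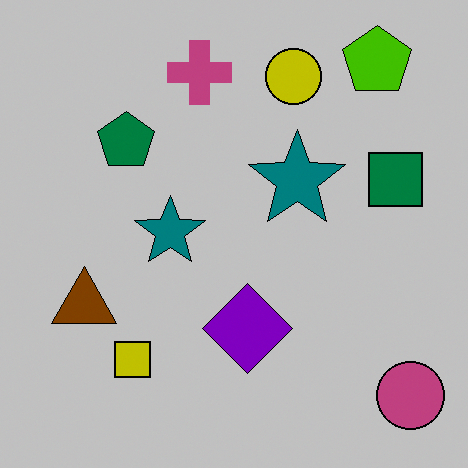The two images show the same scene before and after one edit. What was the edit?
The transformation is: aggressively posterized.

Each flat color has snapped to a coarser quantized level — most visibly, the near-white background has dropped to a flat grey.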